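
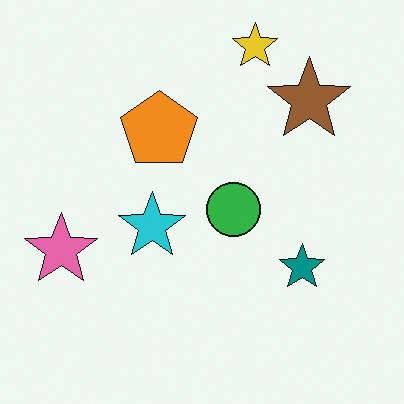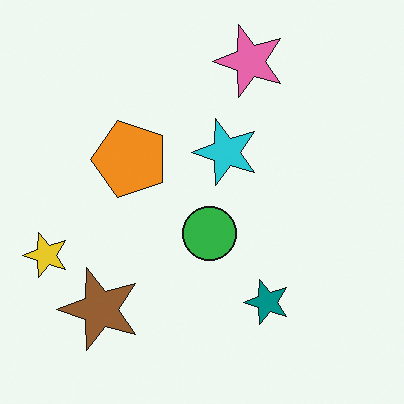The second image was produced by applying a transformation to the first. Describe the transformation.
This is the original image transposed (reflected across the top-left ↔ bottom-right diagonal).

Shapes have swapped their row and column positions — what was in the top-right is now in the bottom-left — a diagonal reflection.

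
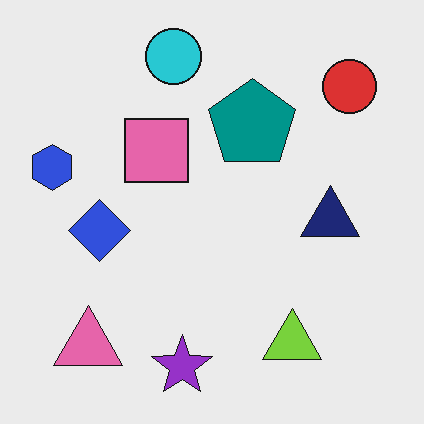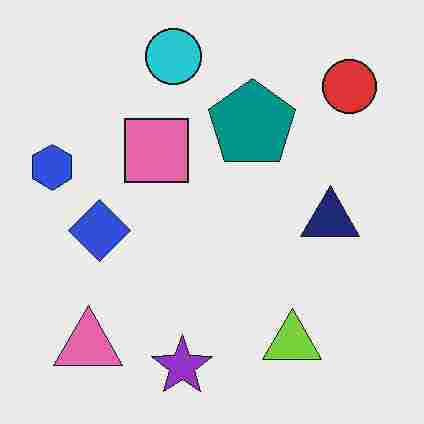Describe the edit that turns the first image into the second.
The second image is the first heavily JPEG-compressed with obvious blocking artifacts.

Blocky 8×8 compression artifacts appear around shape edges and the flat background shows ringing — characteristic JPEG degradation.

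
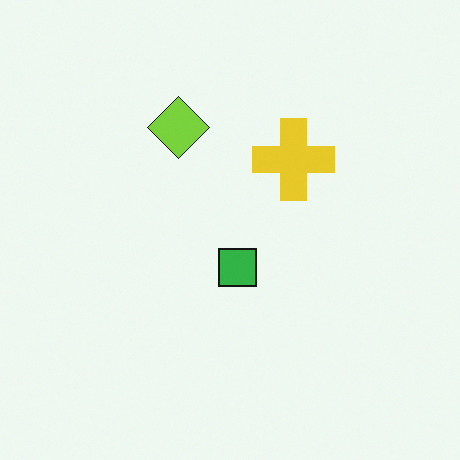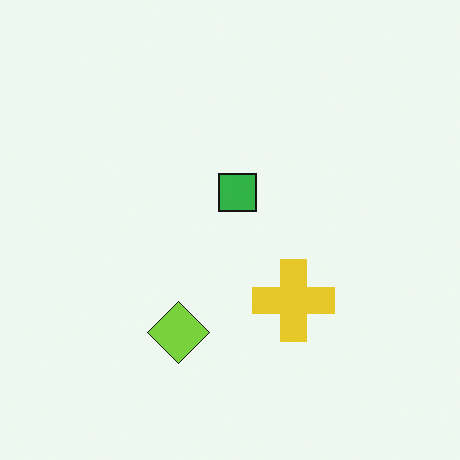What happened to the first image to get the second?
The image was flipped vertically (top ↔ bottom).

The lime diamond is in the top of the first image and the bottom of the second — shapes on opposite sides of the horizontal midline have swapped in a mirror flip.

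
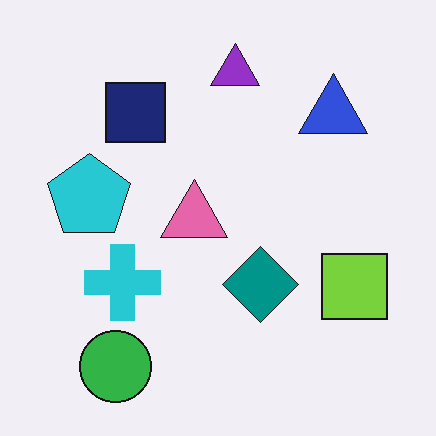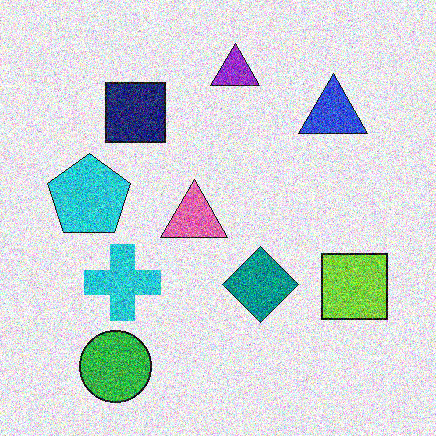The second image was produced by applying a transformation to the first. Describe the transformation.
It was degraded with heavy additive noise.

Random speckle covers the whole image, including the flat background.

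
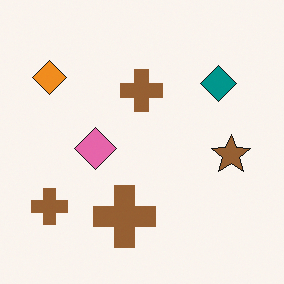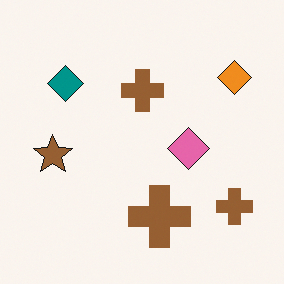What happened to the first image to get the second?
The second image is the first flipped horizontally (left ↔ right).

The orange diamond is in the top-left of the first image and the top-right of the second — shapes on opposite sides of the vertical midline have swapped in a mirror flip.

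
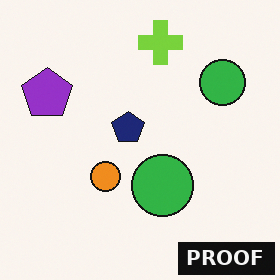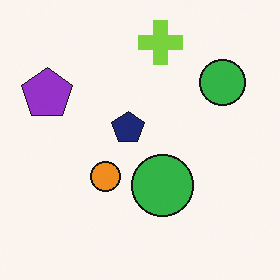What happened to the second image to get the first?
The first image is the second watermarked with the text "PROOF" in the lower-right corner.

A dark label reading "PROOF" appears in the lower-right corner.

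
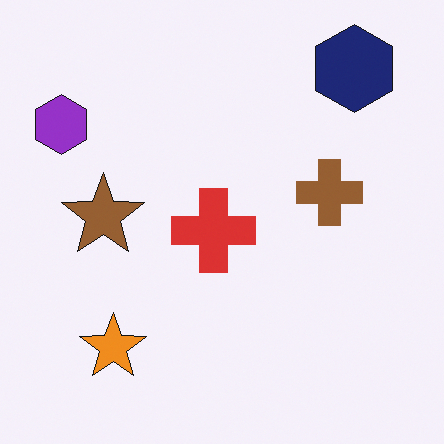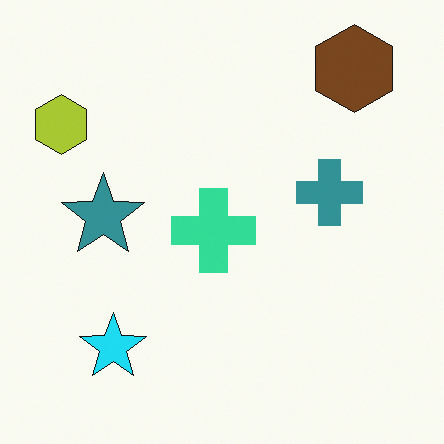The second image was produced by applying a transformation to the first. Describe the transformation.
This is the original image hue-shifted through roughly a third of the color wheel.

Every shape's color has rotated by the same amount around the hue wheel — a uniform hue shift.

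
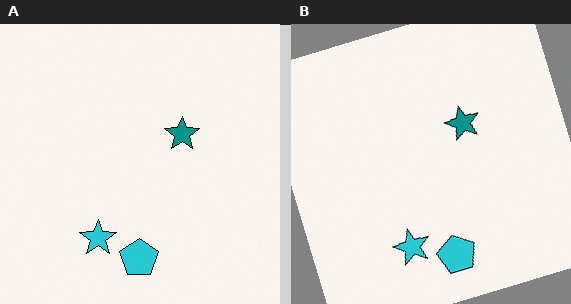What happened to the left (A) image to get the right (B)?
Rotated counter-clockwise by a moderate amount.

Every shape is tilted by the same angle and the image corners show triangular fill wedges — a whole-image rotation by a non-right angle.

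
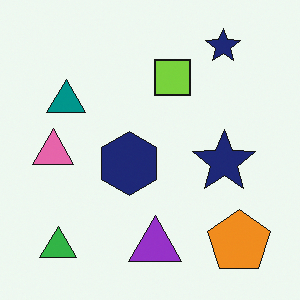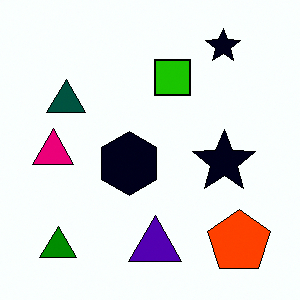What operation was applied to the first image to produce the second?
Given much higher contrast.

Tones are pushed away from mid-grey across the whole image — a global contrast change.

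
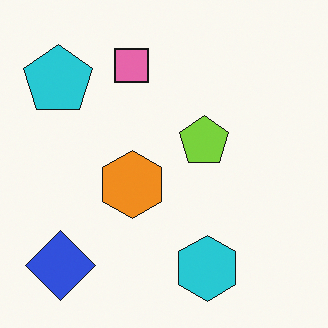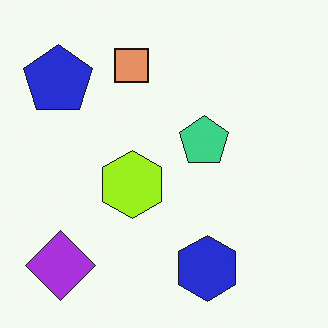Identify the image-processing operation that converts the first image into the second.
This is the original image hue-shifted by a small amount.

Every shape's color has rotated by the same amount around the hue wheel — a uniform hue shift.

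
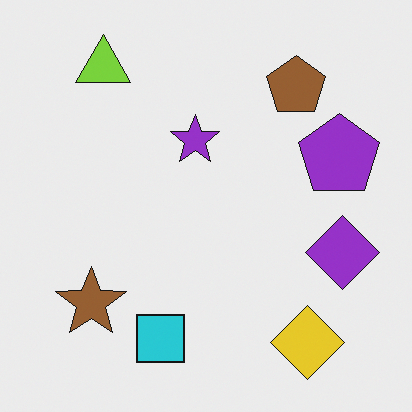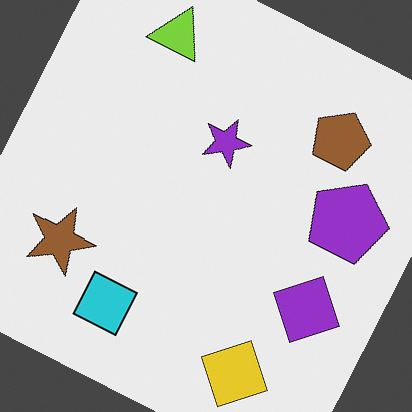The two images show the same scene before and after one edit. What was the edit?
The transformation is: rotated clockwise by a moderate amount.

Every shape is tilted by the same angle and the image corners show triangular fill wedges — a whole-image rotation by a non-right angle.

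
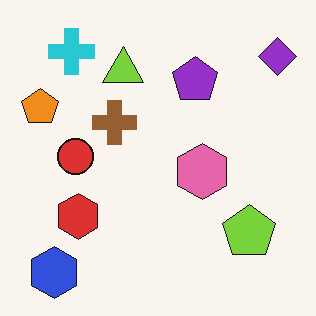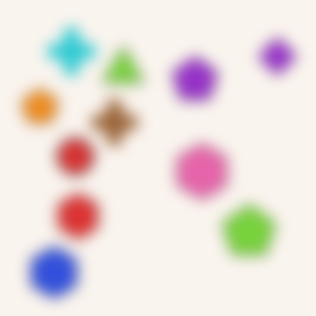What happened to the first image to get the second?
The image was heavily blurred.

Shape edges and outlines are uniformly softened across the whole image.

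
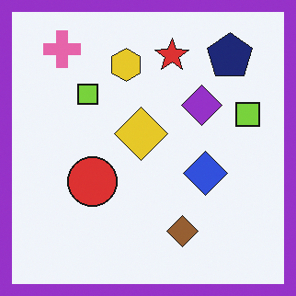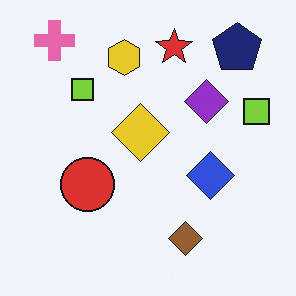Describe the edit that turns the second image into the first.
The transformation is: framed with a purple border.

A solid purple frame runs around the edge of the first image, with the content slightly shrunk inside it.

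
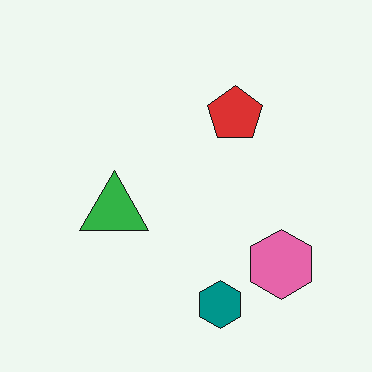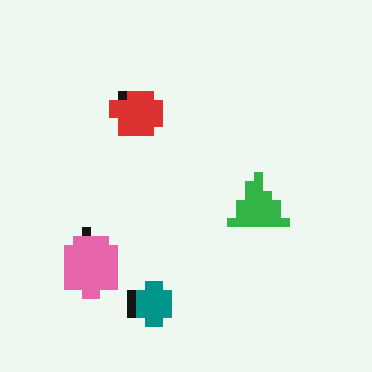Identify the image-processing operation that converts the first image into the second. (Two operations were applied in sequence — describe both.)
The second image is the first coarsely pixelated, then flipped horizontally (left ↔ right).

Shapes are reduced to large square blocks; fine edges and outlines are lost — a downscale-then-upscale (mosaic) effect. The pink hexagon is in the bottom-right of the first image and the bottom-left of the second — shapes on opposite sides of the vertical midline have swapped in a mirror flip.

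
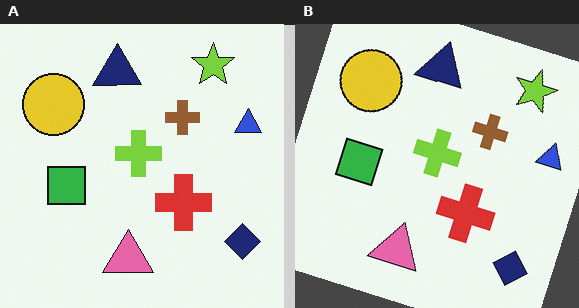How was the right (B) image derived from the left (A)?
The transformation is: rotated clockwise by a clearly visible amount.

Every shape is tilted by the same angle and the image corners show triangular fill wedges — a whole-image rotation by a non-right angle.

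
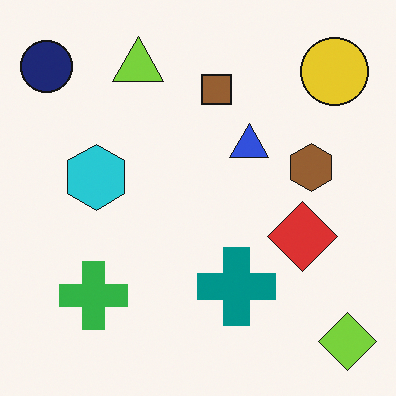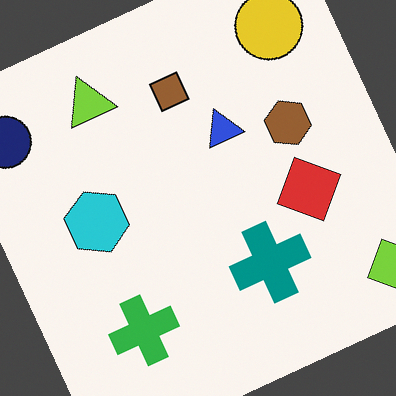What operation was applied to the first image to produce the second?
The second image is the first rotated counter-clockwise by a clearly visible amount.

Every shape is tilted by the same angle and the image corners show triangular fill wedges — a whole-image rotation by a non-right angle.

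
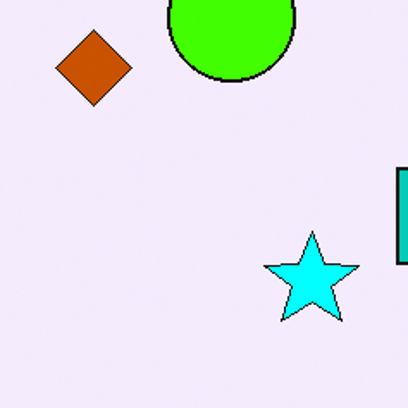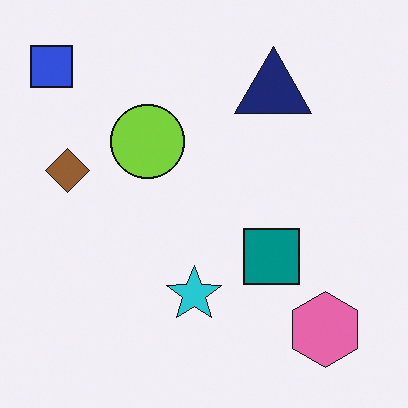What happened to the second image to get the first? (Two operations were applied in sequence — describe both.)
The image was made much more vivid (saturation change), then cropped tightly and scaled back up.

All colors are more vivid — a global saturation change. The visible shapes are larger and the field of view is narrower; shapes near the original edges may be partly or wholly outside the frame — a crop-and-rescale.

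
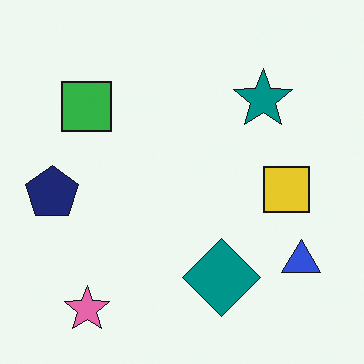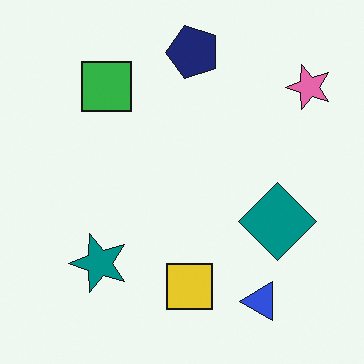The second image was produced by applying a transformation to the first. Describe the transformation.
The transformation is: transposed (reflected across the top-left ↔ bottom-right diagonal).

Shapes have swapped their row and column positions — what was in the top-right is now in the bottom-left — a diagonal reflection.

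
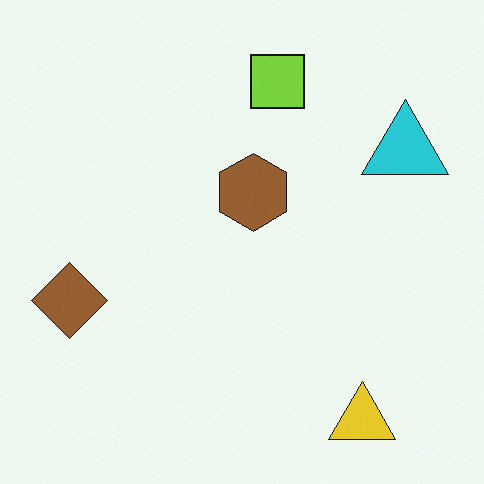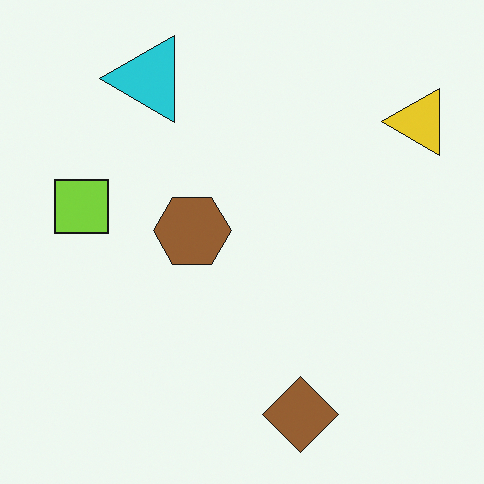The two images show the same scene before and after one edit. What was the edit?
This is the original image rotated 90° counter-clockwise.

The yellow triangle sits in the bottom-right of the first image and the top-right of the second — consistent with a whole-image 90° counter-clockwise rotation.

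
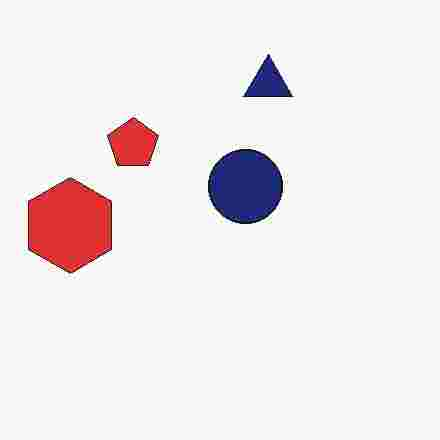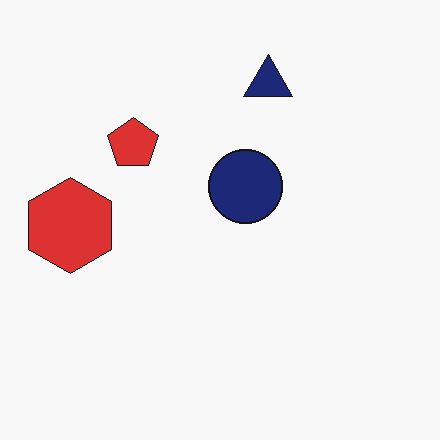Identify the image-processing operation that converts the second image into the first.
This is the original image degraded with heavy JPEG compression.

Blocky 8×8 compression artifacts appear around shape edges and the flat background shows ringing — characteristic JPEG degradation.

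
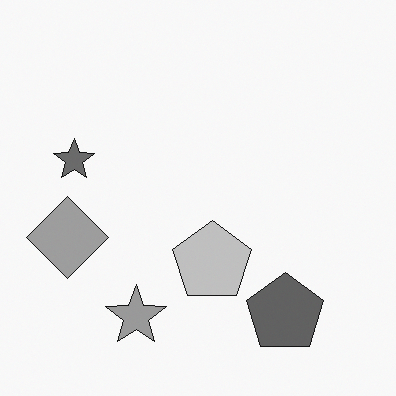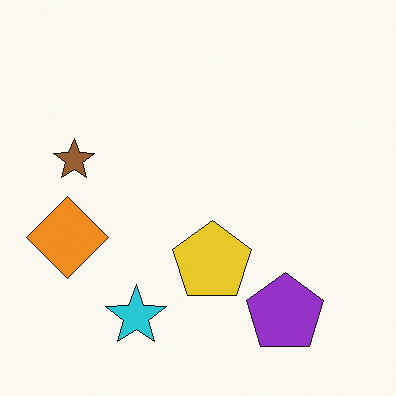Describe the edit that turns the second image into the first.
The first image is the second converted to grayscale.

All color is removed — every shape is now a shade of grey.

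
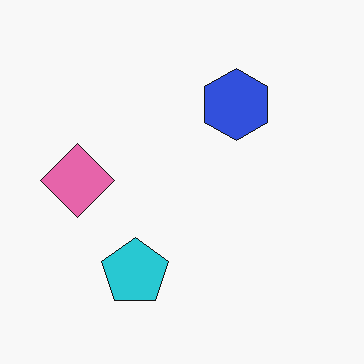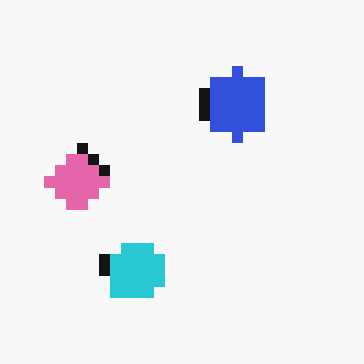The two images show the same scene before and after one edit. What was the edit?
The transformation is: heavily pixelated into large blocks.

Shapes are reduced to large square blocks; fine edges and outlines are lost — a downscale-then-upscale (mosaic) effect.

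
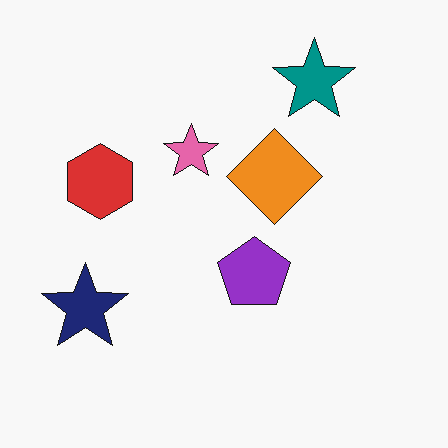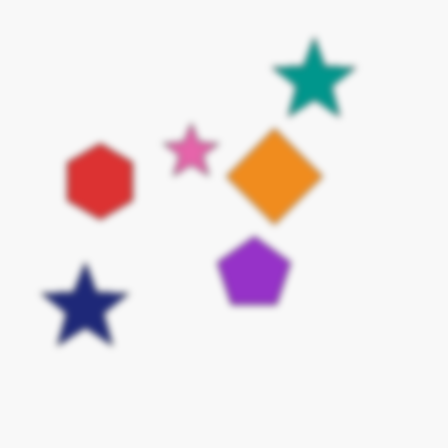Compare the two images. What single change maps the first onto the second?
The transformation is: noticeably gaussian-blurred.

Shape edges and outlines are uniformly softened across the whole image.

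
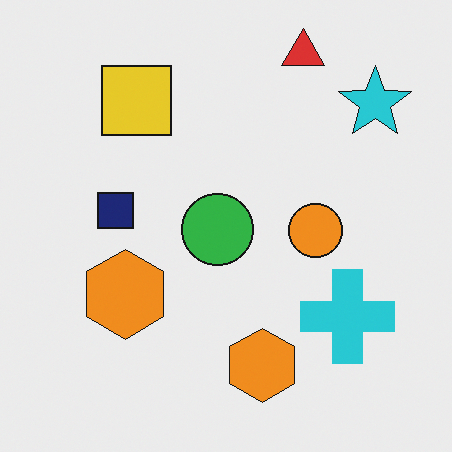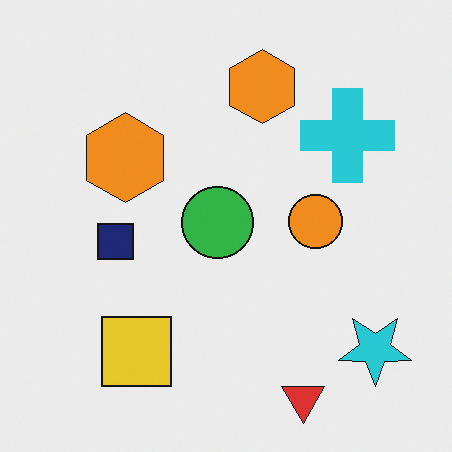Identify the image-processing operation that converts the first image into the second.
It was flipped vertically (top ↔ bottom).

The red triangle is in the top-right of the first image and the bottom-right of the second — shapes on opposite sides of the horizontal midline have swapped in a mirror flip.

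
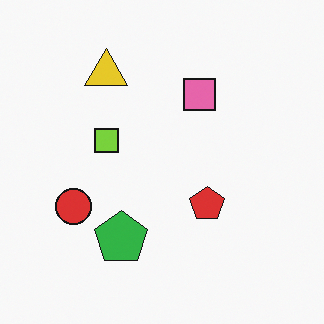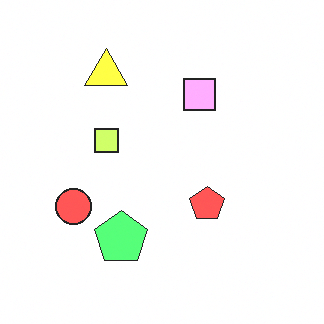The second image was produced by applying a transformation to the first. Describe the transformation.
The second image is the first noticeably brightened.

Every pixel — background and shapes alike — is uniformly brightened.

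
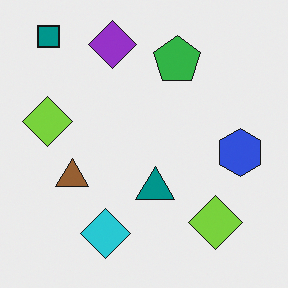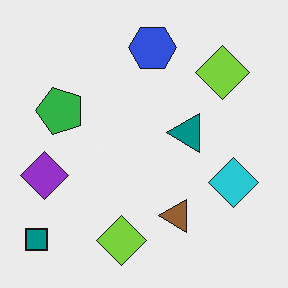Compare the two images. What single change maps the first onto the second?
The second image is the first rotated 90° counter-clockwise.

The teal square sits in the top-left of the first image and the bottom-left of the second — consistent with a whole-image 90° counter-clockwise rotation.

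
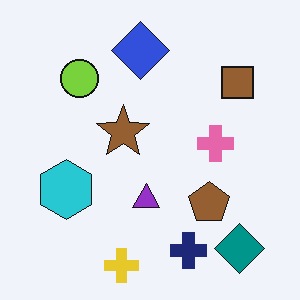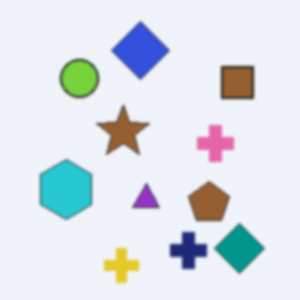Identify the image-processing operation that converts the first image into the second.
This is the original image given a subtle gaussian blur.

Shape edges and outlines are uniformly softened across the whole image.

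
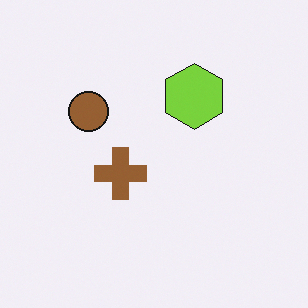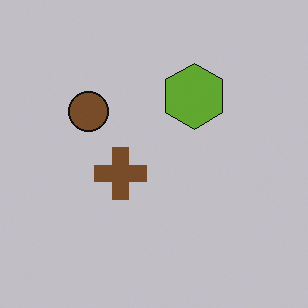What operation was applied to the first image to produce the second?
The second image is the first slightly darkened.

Every pixel — background and shapes alike — is uniformly darkened.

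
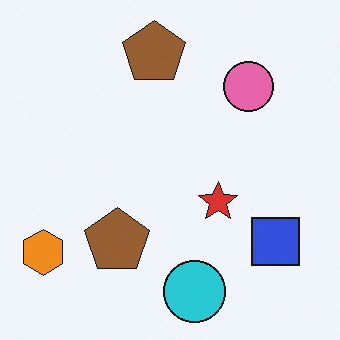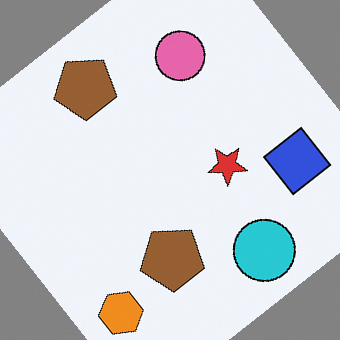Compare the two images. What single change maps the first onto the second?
The second image is the first rotated counter-clockwise by a large amount — several tens of degrees.

Every shape is tilted by the same angle and the image corners show triangular fill wedges — a whole-image rotation by a non-right angle.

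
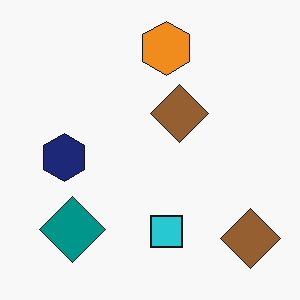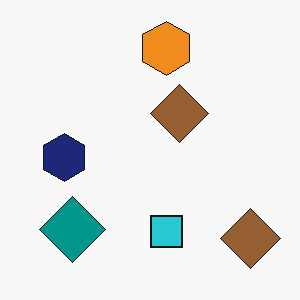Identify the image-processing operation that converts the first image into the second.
The second image is the first JPEG-compressed with visible artifacts.

Blocky 8×8 compression artifacts appear around shape edges and the flat background shows ringing — characteristic JPEG degradation.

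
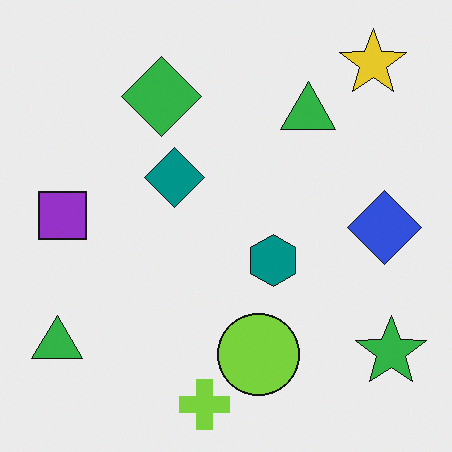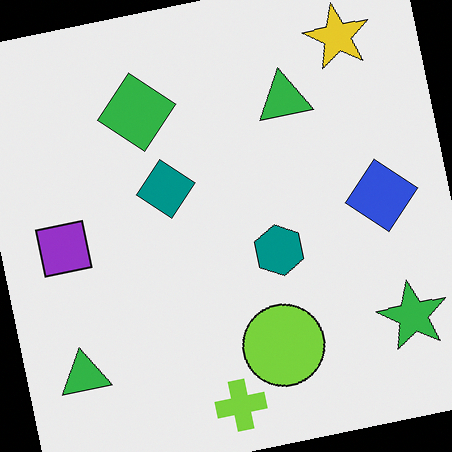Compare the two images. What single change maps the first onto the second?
The second image is the first rotated counter-clockwise by a few degrees.

Every shape is tilted by the same angle and the image corners show triangular fill wedges — a whole-image rotation by a non-right angle.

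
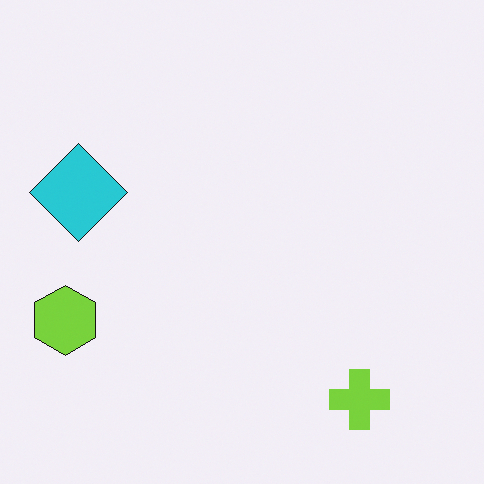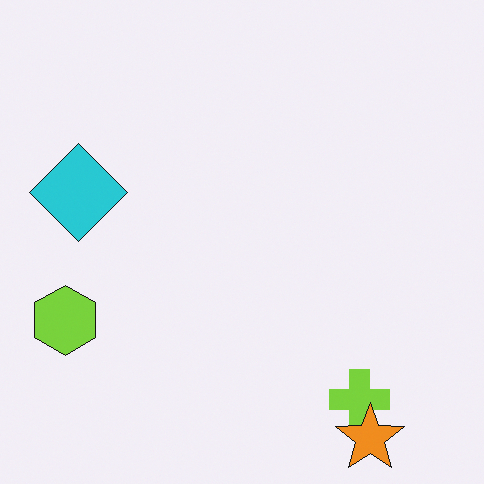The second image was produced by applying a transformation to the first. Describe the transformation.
The image was overlaid with an additional orange star.

An orange star appears in the second image that is absent from the first.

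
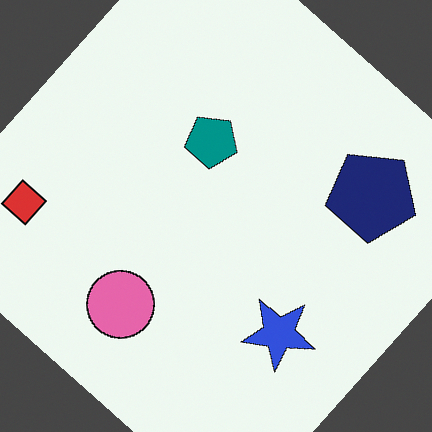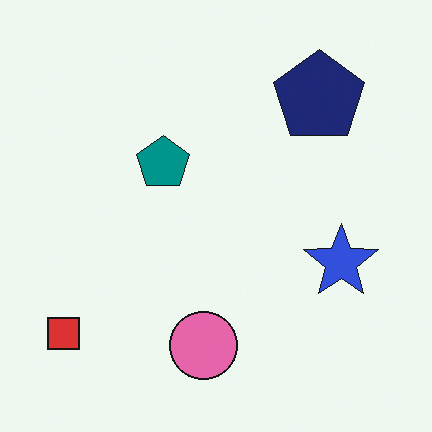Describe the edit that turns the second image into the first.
The first image is the second rotated clockwise by a large amount — several tens of degrees.

Every shape is tilted by the same angle and the image corners show triangular fill wedges — a whole-image rotation by a non-right angle.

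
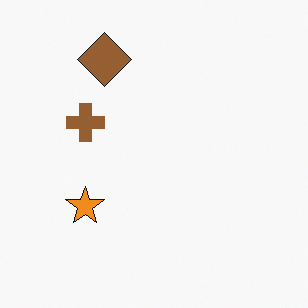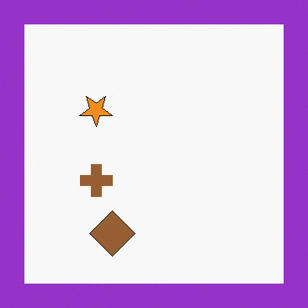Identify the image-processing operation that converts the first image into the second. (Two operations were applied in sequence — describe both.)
This is the original image flipped vertically (top ↔ bottom), then framed with a purple border.

The brown diamond is in the top of the first image and the bottom of the second — shapes on opposite sides of the horizontal midline have swapped in a mirror flip. A solid purple frame runs around the edge of the second image, with the content slightly shrunk inside it.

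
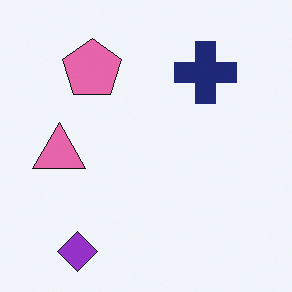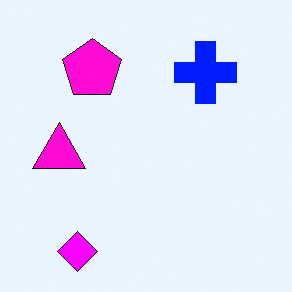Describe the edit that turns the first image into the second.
This is the original image made much more vivid (saturation change).

All colors are more vivid — a global saturation change.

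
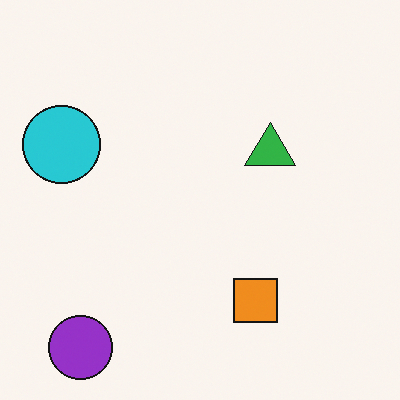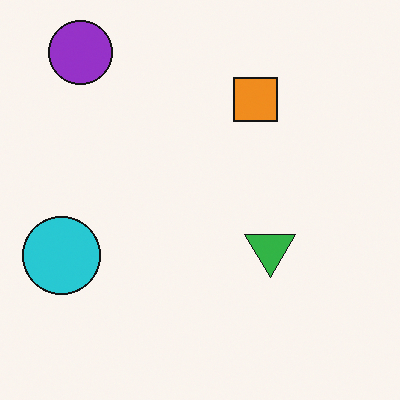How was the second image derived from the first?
It was flipped vertically (top ↔ bottom).

The purple circle is in the bottom-left of the first image and the top-left of the second — shapes on opposite sides of the horizontal midline have swapped in a mirror flip.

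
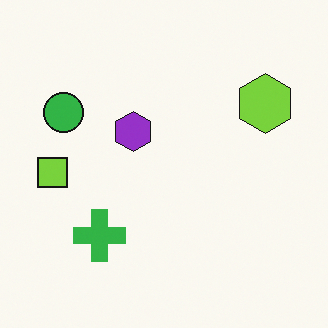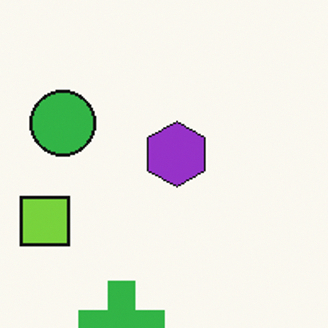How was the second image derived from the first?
This is the original image cropped tightly and scaled back up.

The visible shapes are larger and the field of view is narrower; shapes near the original edges may be partly or wholly outside the frame — a crop-and-rescale.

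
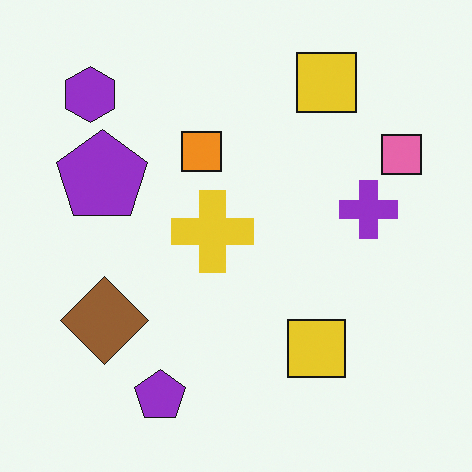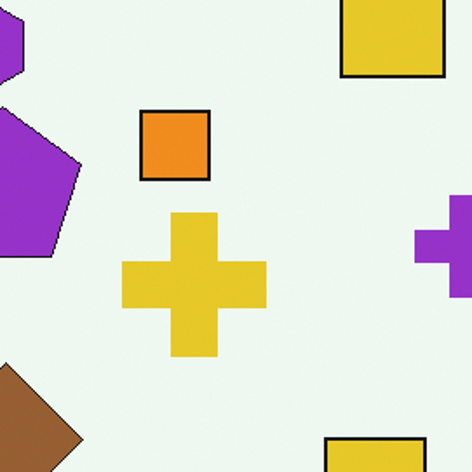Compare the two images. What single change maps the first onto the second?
Cropped tightly and scaled back up.

The visible shapes are larger and the field of view is narrower; shapes near the original edges may be partly or wholly outside the frame — a crop-and-rescale.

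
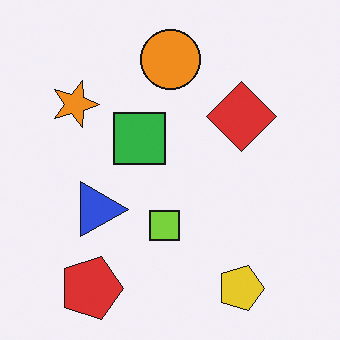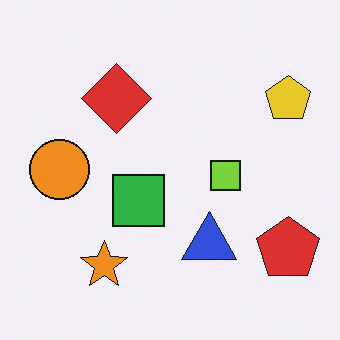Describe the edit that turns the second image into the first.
The transformation is: rotated 90° clockwise.

The red pentagon sits in the bottom-right of the second image and the bottom-left of the first — consistent with a whole-image 90° clockwise rotation.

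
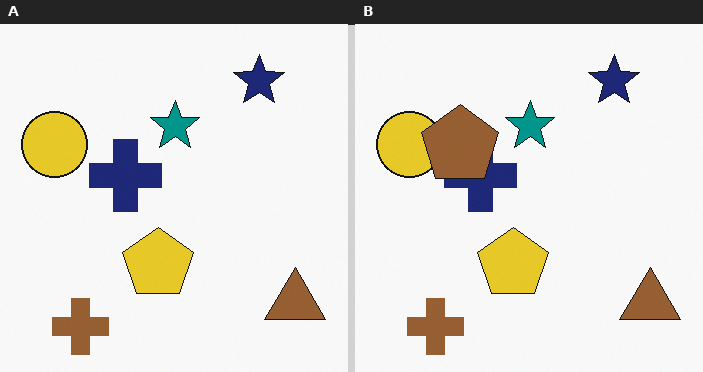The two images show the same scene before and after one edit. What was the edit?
The transformation is: overlaid with an additional brown pentagon.

A brown pentagon appears in the right (B) image that is absent from the left (A).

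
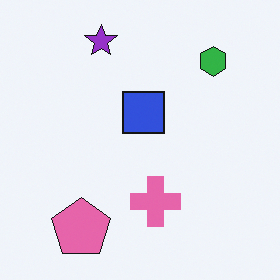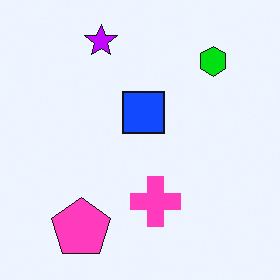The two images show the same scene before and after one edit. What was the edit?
The second image is the first heavily oversaturated.

All colors are more vivid — a global saturation change.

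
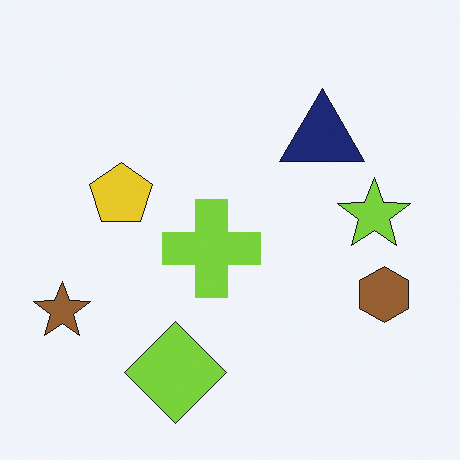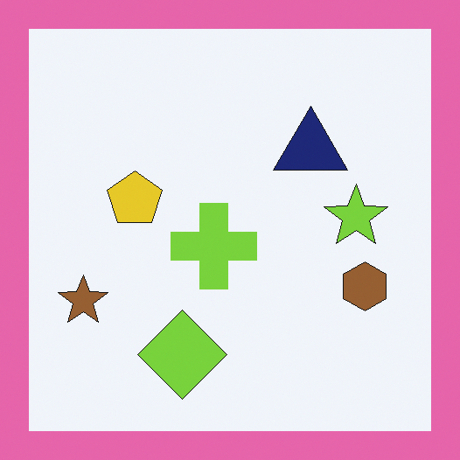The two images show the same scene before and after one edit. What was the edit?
The second image is the first framed with a pink border.

A solid pink frame runs around the edge of the second image, with the content slightly shrunk inside it.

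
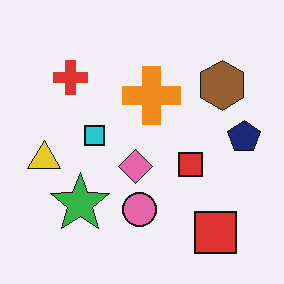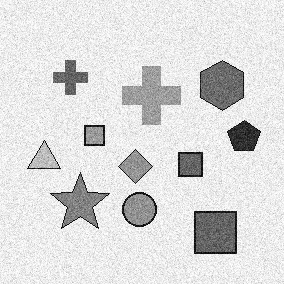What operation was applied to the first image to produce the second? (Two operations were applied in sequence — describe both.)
The transformation is: degraded with moderate additive noise, then converted to grayscale.

Random speckle covers the whole image, including the flat background. All color is removed — every shape is now a shade of grey.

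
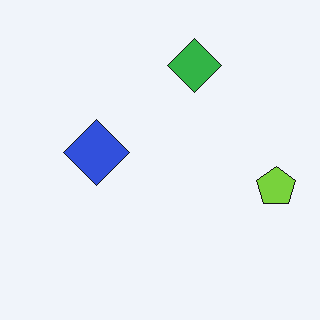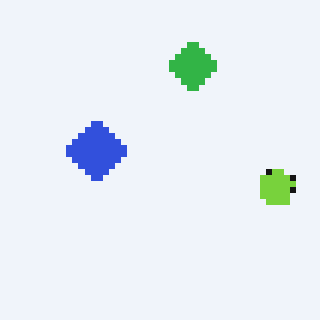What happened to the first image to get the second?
It was moderately pixelated.

Shapes are reduced to large square blocks; fine edges and outlines are lost — a downscale-then-upscale (mosaic) effect.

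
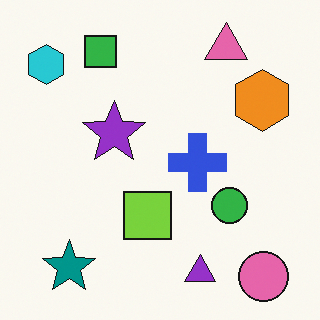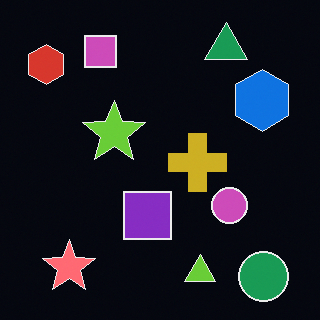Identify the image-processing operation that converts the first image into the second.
This is the original image color-inverted (negative).

The light background has become dark and every shape's color is its complement — a photographic negative.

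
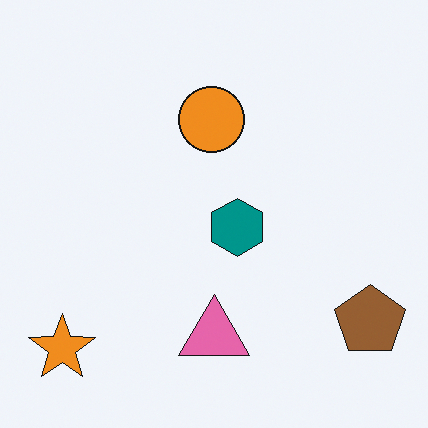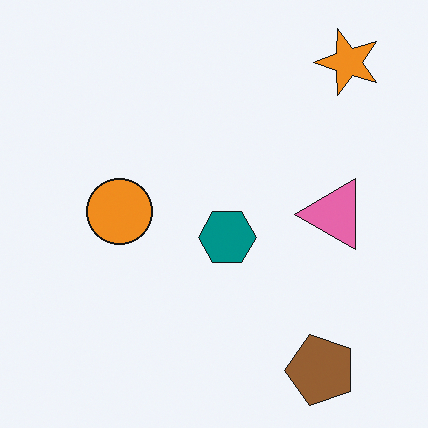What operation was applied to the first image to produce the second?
The transformation is: transposed (reflected across the top-left ↔ bottom-right diagonal).

Shapes have swapped their row and column positions — what was in the top-right is now in the bottom-left — a diagonal reflection.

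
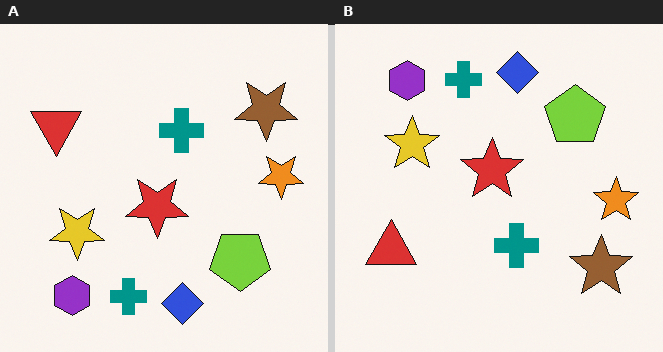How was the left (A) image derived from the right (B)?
The transformation is: flipped vertically (top ↔ bottom).

The blue diamond is in the top of the right (B) image and the bottom of the left (A) — shapes on opposite sides of the horizontal midline have swapped in a mirror flip.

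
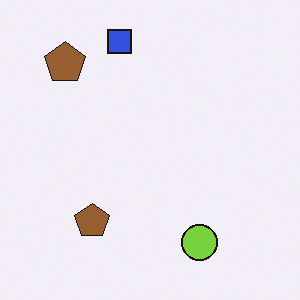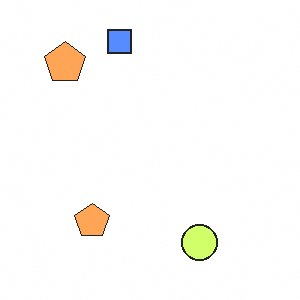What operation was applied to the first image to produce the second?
Substantially brightened.

Every pixel — background and shapes alike — is uniformly brightened.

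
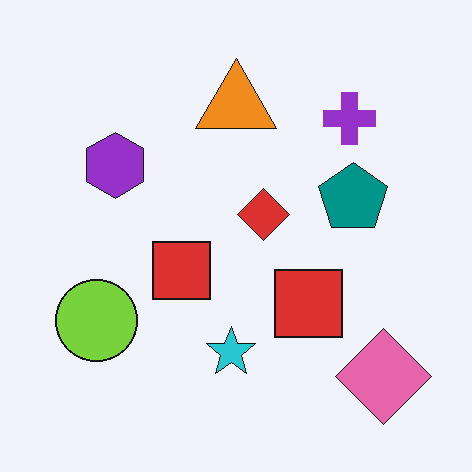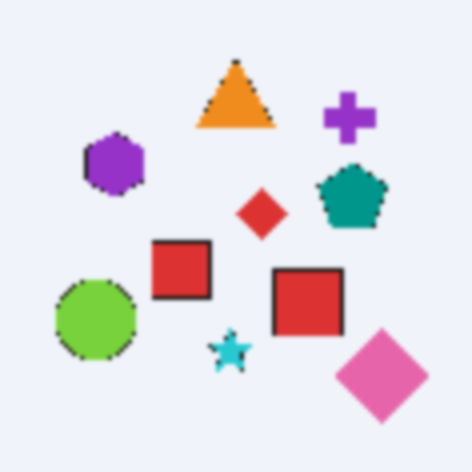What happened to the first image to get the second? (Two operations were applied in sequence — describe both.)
The transformation is: mildly pixelated, then slightly softened.

Shapes are reduced to large square blocks; fine edges and outlines are lost — a downscale-then-upscale (mosaic) effect. Shape edges and outlines are uniformly softened across the whole image.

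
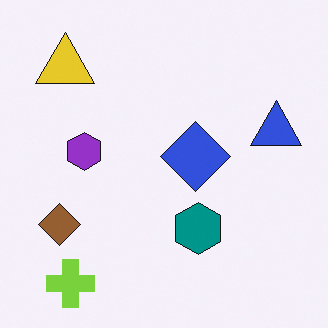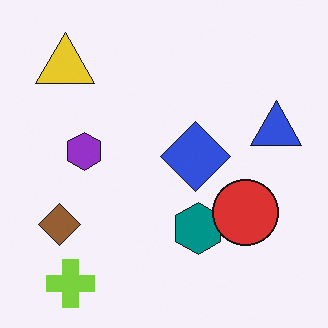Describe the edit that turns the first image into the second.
The transformation is: overlaid with an additional red circle.

A red circle appears in the second image that is absent from the first.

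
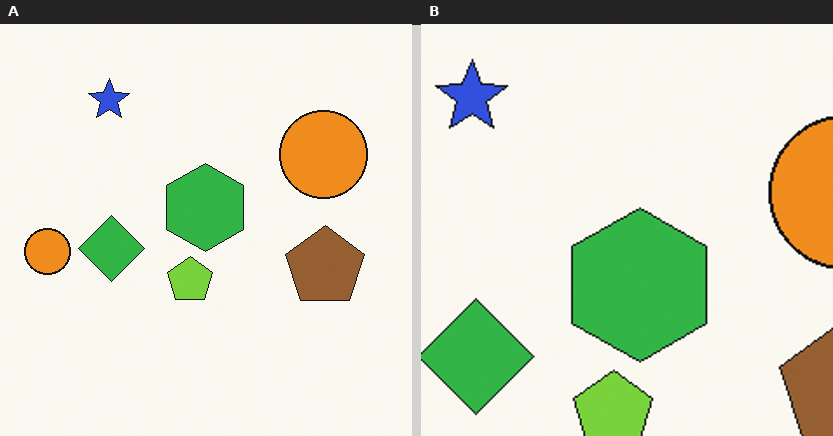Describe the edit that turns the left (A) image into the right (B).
Cropped to a noticeably smaller region and rescaled.

The visible shapes are larger and the field of view is narrower; shapes near the original edges may be partly or wholly outside the frame — a crop-and-rescale.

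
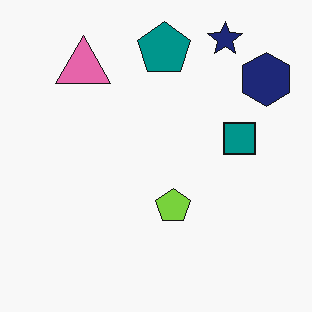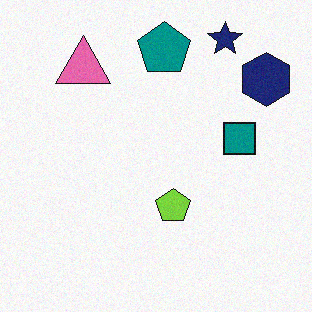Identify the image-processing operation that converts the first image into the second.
This is the original image degraded with subtle gaussian noise.

Random speckle covers the whole image, including the flat background.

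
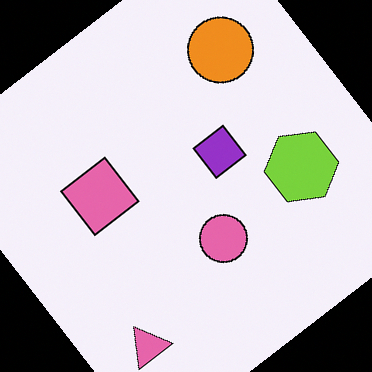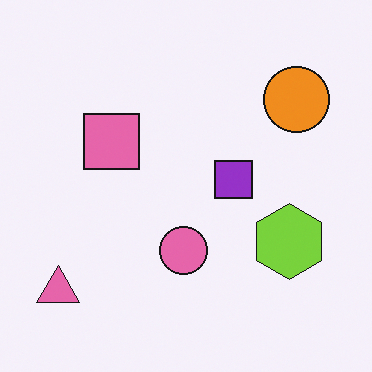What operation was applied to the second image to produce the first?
This is the original image rotated counter-clockwise by a large amount — several tens of degrees.

Every shape is tilted by the same angle and the image corners show triangular fill wedges — a whole-image rotation by a non-right angle.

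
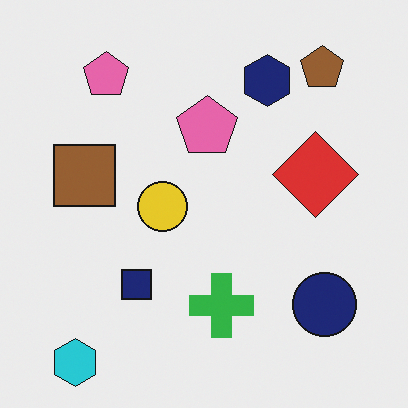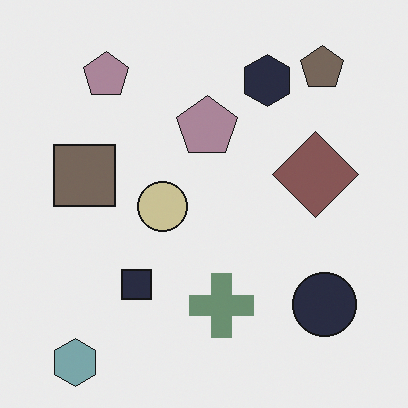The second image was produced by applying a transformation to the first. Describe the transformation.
It was heavily desaturated.

All colors are more muted and greyish — a global saturation change.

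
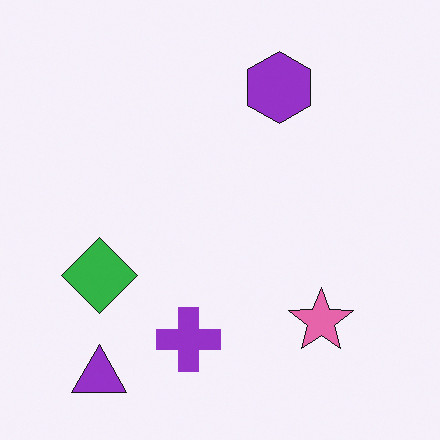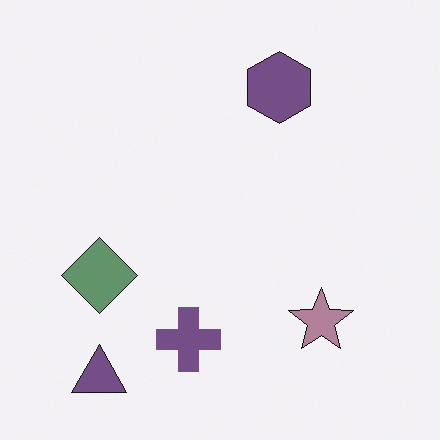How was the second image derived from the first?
The second image is the first made much more muted (saturation change).

All colors are more muted and greyish — a global saturation change.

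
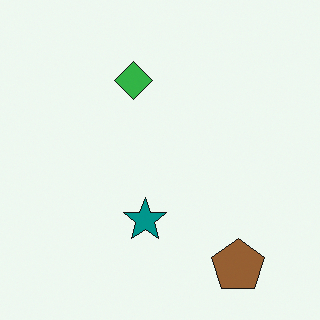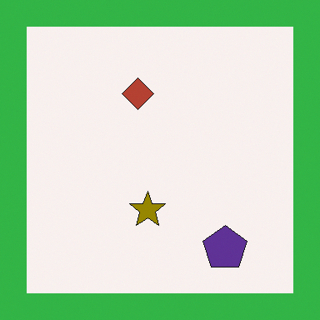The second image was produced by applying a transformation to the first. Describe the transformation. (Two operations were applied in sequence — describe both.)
This is the original image hue-shifted by a large amount, then framed with a green border.

Every shape's color has rotated by the same amount around the hue wheel — a uniform hue shift. A solid green frame runs around the edge of the second image, with the content slightly shrunk inside it.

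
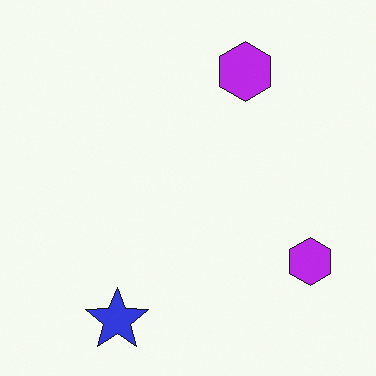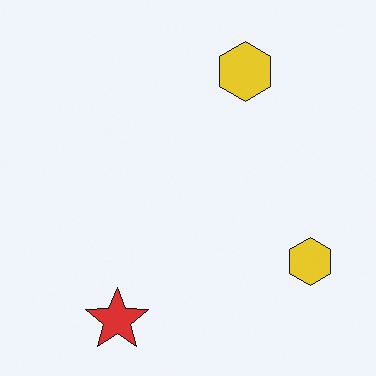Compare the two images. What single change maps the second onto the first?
The transformation is: hue-shifted by a large amount.

Every shape's color has rotated by the same amount around the hue wheel — a uniform hue shift.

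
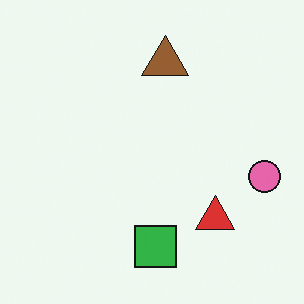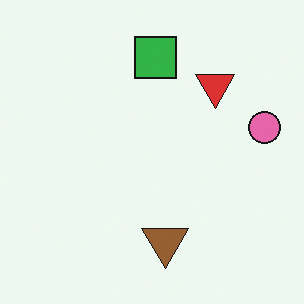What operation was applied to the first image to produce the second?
The transformation is: flipped vertically (top ↔ bottom).

The green square is in the bottom of the first image and the top of the second — shapes on opposite sides of the horizontal midline have swapped in a mirror flip.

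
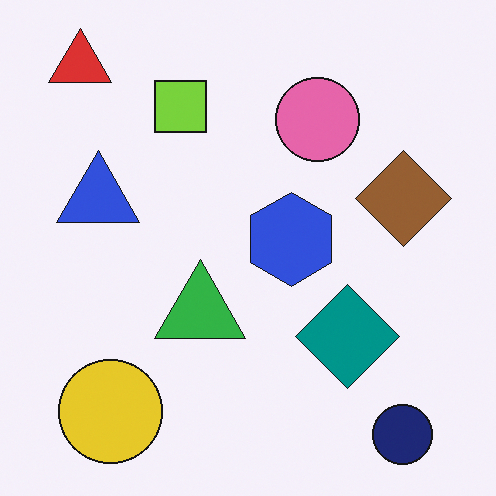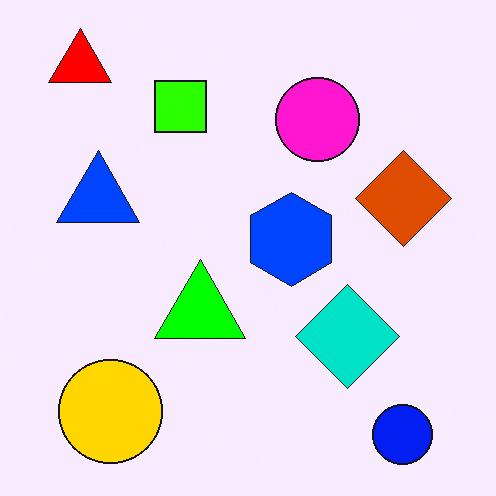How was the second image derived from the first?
This is the original image heavily oversaturated.

All colors are more vivid — a global saturation change.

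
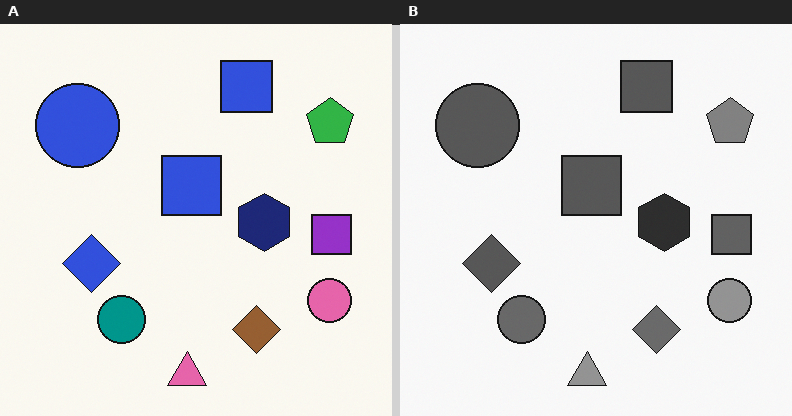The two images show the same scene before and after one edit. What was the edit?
Converted to grayscale.

All color is removed — every shape is now a shade of grey.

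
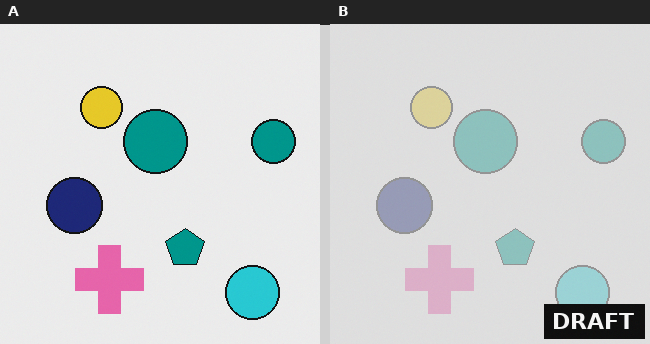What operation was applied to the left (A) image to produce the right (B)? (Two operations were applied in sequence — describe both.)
It was given much lower contrast, then watermarked with the text "DRAFT" in the lower-right corner.

Tones are pushed toward mid-grey across the whole image — a global contrast change. A dark label reading "DRAFT" appears in the lower-right corner.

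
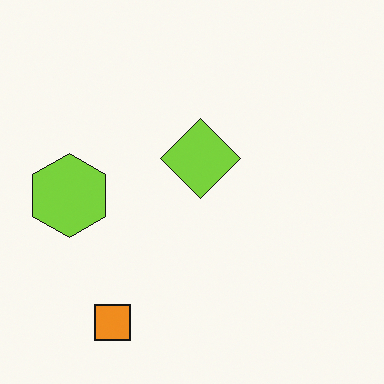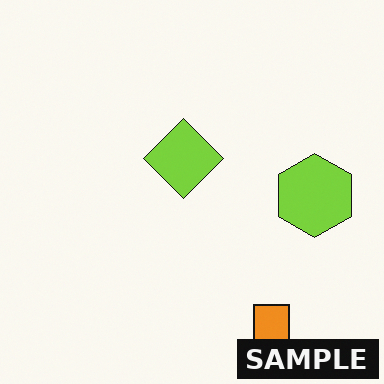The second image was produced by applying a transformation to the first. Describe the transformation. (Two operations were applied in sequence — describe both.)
The second image is the first flipped horizontally (left ↔ right), then watermarked with the text "SAMPLE" in the lower-right corner.

The lime hexagon is in the left of the first image and the right of the second — shapes on opposite sides of the vertical midline have swapped in a mirror flip. A dark label reading "SAMPLE" appears in the lower-right corner.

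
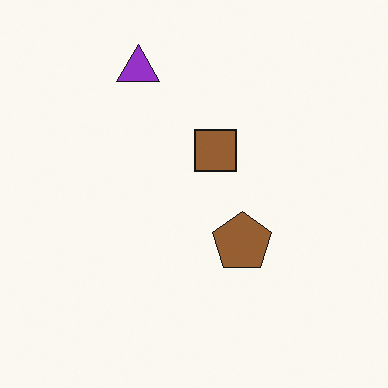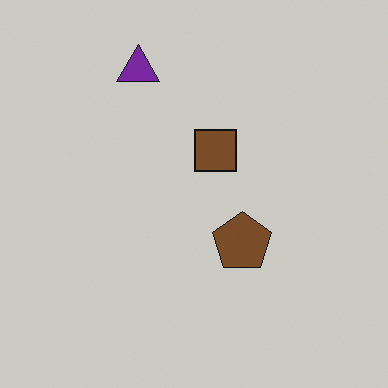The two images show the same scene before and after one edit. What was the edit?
The second image is the first darkened a little.

Every pixel — background and shapes alike — is uniformly darkened.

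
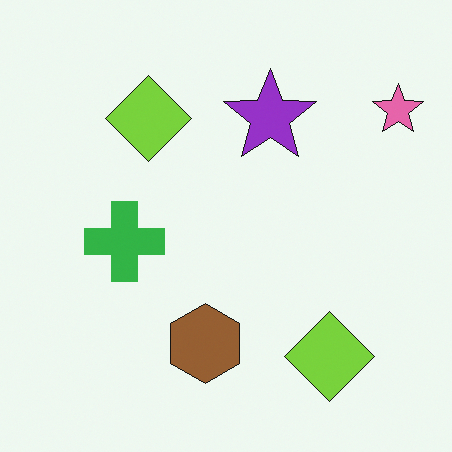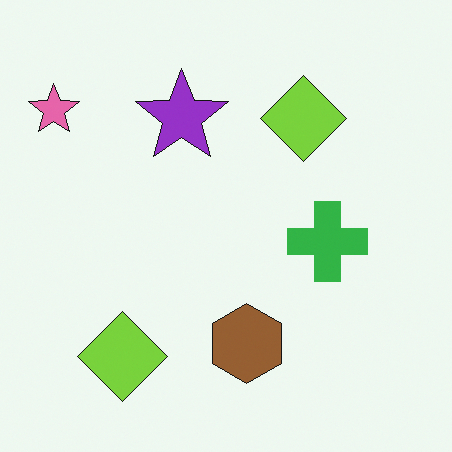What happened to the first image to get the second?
This is the original image flipped horizontally (left ↔ right).

The pink star is in the top-right of the first image and the top-left of the second — shapes on opposite sides of the vertical midline have swapped in a mirror flip.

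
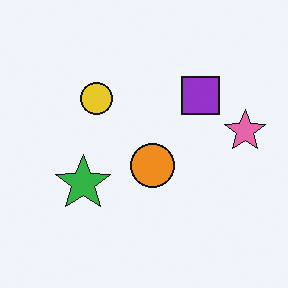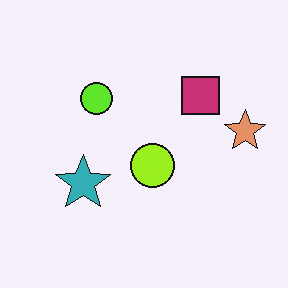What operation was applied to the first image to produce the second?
The transformation is: hue-shifted slightly.

Every shape's color has rotated by the same amount around the hue wheel — a uniform hue shift.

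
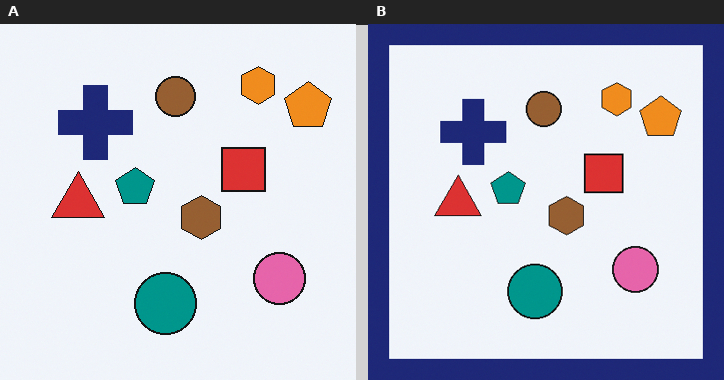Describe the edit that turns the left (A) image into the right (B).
It was framed with a navy border.

A solid navy frame runs around the edge of the right (B) image, with the content slightly shrunk inside it.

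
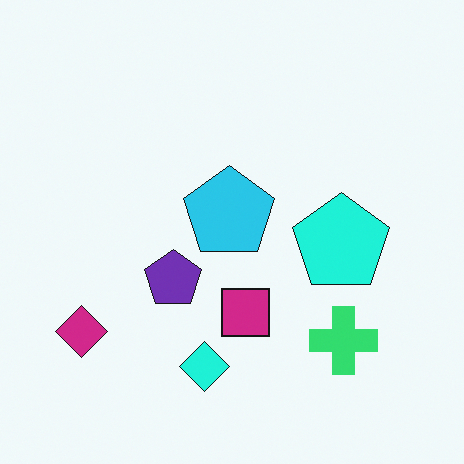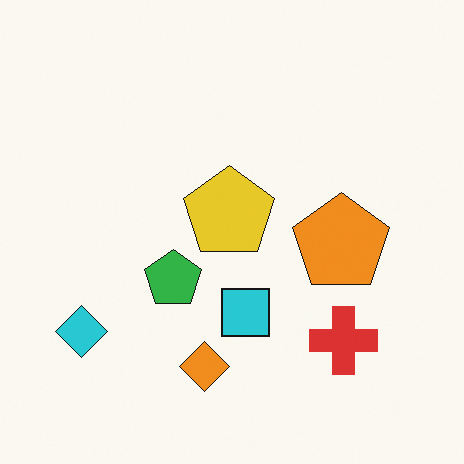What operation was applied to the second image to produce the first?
This is the original image hue-shifted through roughly a third of the color wheel.

Every shape's color has rotated by the same amount around the hue wheel — a uniform hue shift.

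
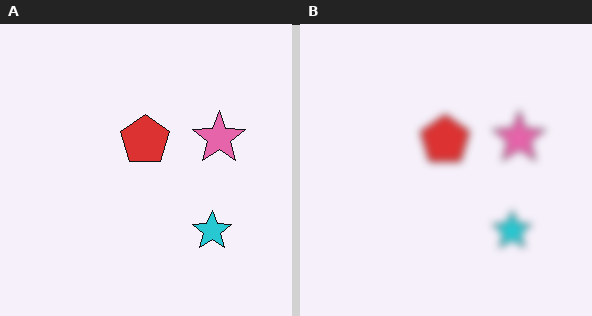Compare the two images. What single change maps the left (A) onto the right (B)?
Moderately blurred.

Shape edges and outlines are uniformly softened across the whole image.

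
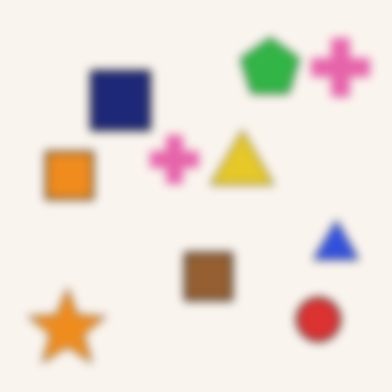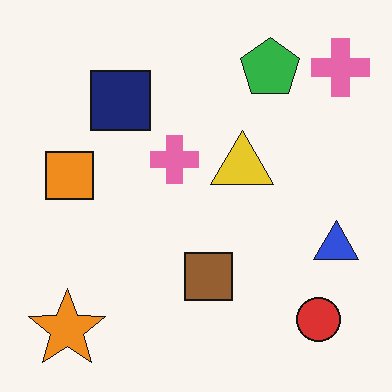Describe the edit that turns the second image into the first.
The image was noticeably gaussian-blurred.

Shape edges and outlines are uniformly softened across the whole image.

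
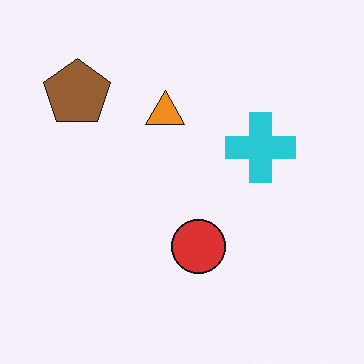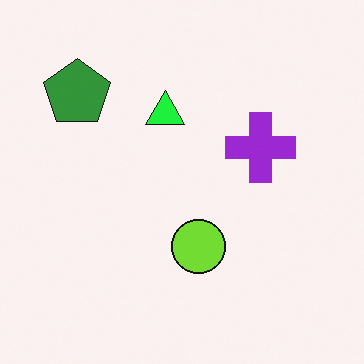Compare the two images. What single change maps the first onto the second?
The transformation is: hue-shifted by a moderate amount.

Every shape's color has rotated by the same amount around the hue wheel — a uniform hue shift.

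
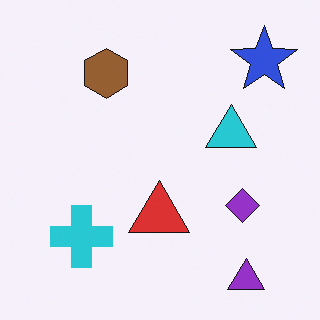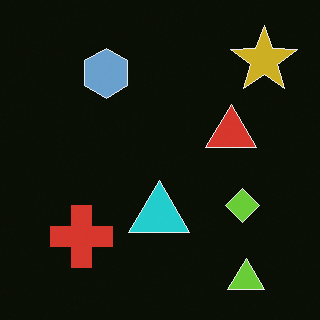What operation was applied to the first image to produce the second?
This is the original image color-inverted (negative).

The light background has become dark and every shape's color is its complement — a photographic negative.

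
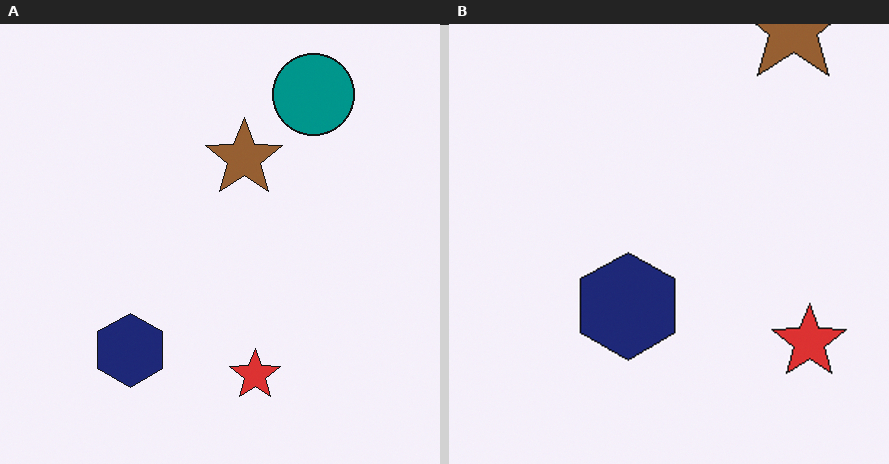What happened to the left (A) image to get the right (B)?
It was cropped to a modestly smaller region and rescaled.

The visible shapes are larger and the field of view is narrower; shapes near the original edges may be partly or wholly outside the frame — a crop-and-rescale.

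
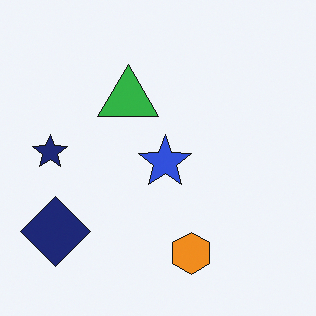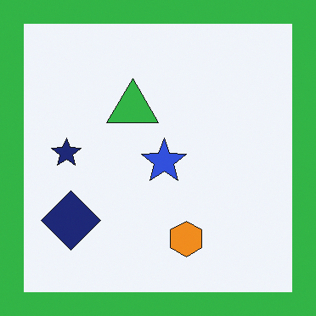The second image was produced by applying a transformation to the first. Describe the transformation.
The image was framed with a green border.

A solid green frame runs around the edge of the second image, with the content slightly shrunk inside it.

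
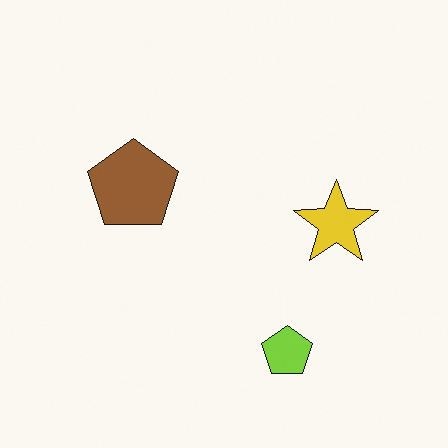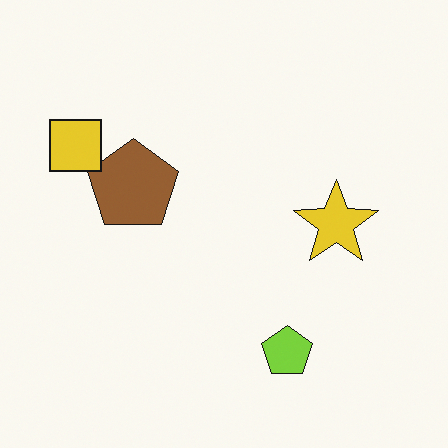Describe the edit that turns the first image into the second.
The second image is the first overlaid with an additional yellow square.

A yellow square appears in the second image that is absent from the first.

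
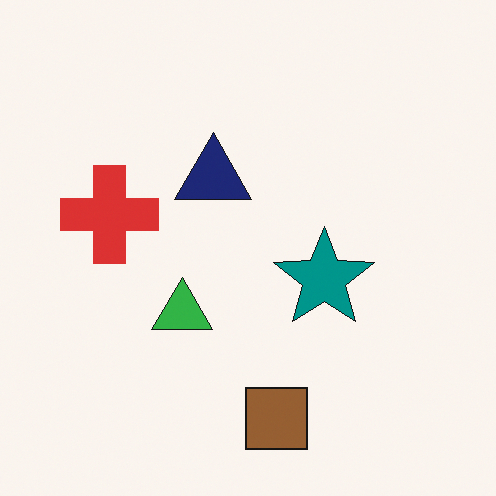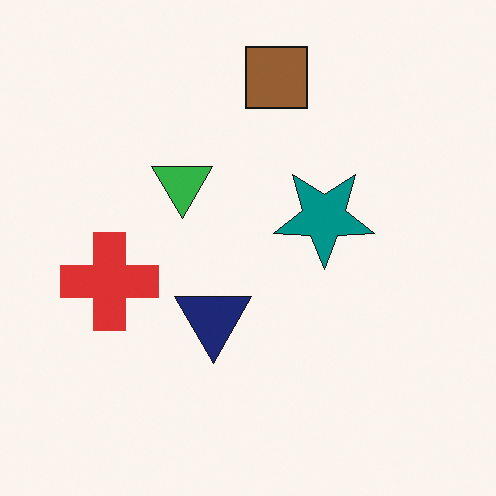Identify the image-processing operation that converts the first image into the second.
The transformation is: flipped vertically (top ↔ bottom).

The brown square is in the bottom of the first image and the top of the second — shapes on opposite sides of the horizontal midline have swapped in a mirror flip.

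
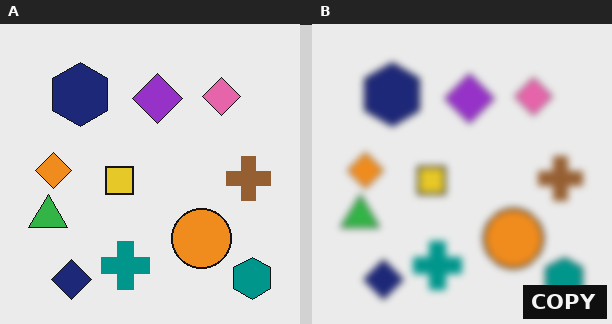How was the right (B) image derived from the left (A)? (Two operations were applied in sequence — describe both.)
It was noticeably gaussian-blurred, then watermarked with the text "COPY" in the lower-right corner.

Shape edges and outlines are uniformly softened across the whole image. A dark label reading "COPY" appears in the lower-right corner.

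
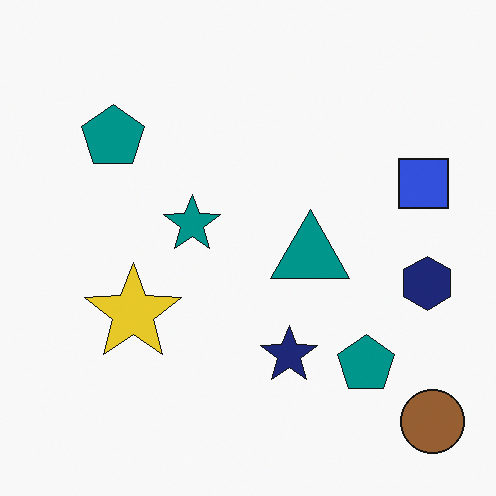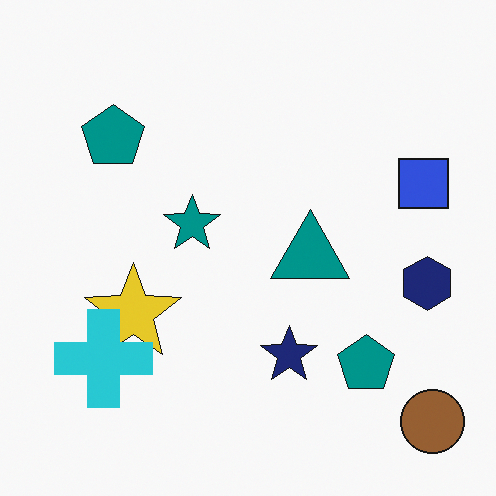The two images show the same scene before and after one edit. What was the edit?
This is the original image overlaid with an additional cyan cross.

A cyan cross appears in the second image that is absent from the first.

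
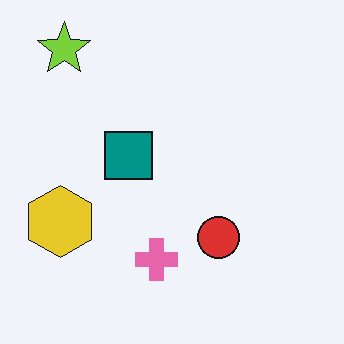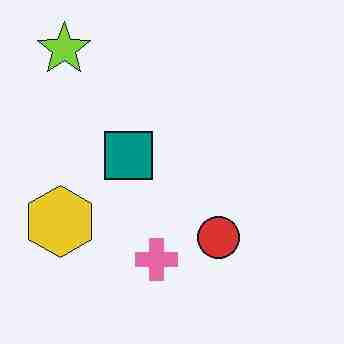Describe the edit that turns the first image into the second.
The second image is the first degraded with heavy JPEG compression.

Blocky 8×8 compression artifacts appear around shape edges and the flat background shows ringing — characteristic JPEG degradation.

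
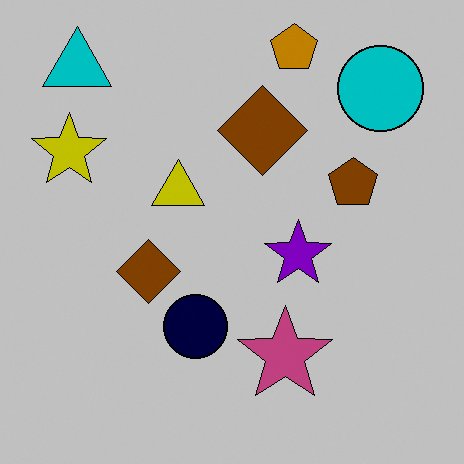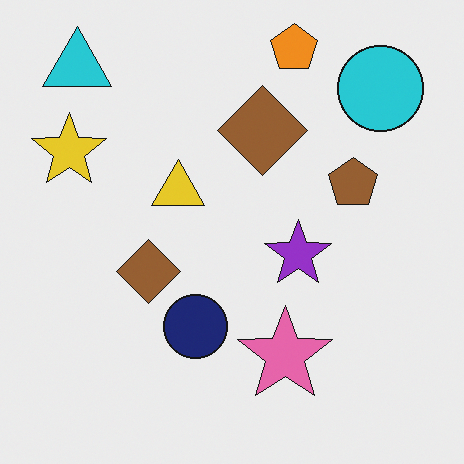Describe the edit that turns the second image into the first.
The first image is the second heavily posterized to just a handful of flat colors.

Each flat color has snapped to a coarser quantized level — most visibly, the near-white background has dropped to a flat grey.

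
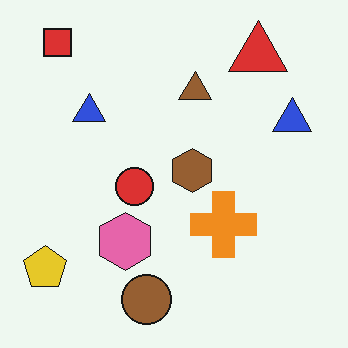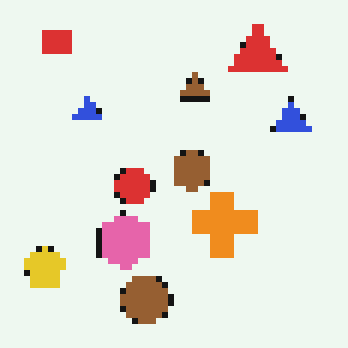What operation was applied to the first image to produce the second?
This is the original image pixelated into visible square blocks.

Shapes are reduced to large square blocks; fine edges and outlines are lost — a downscale-then-upscale (mosaic) effect.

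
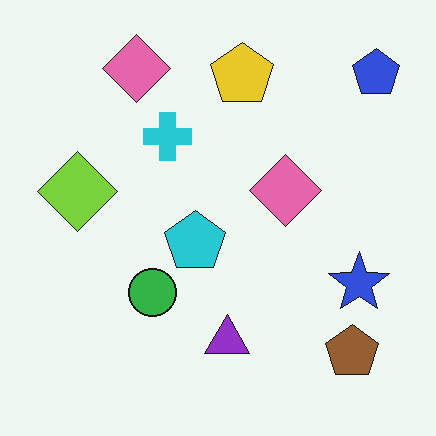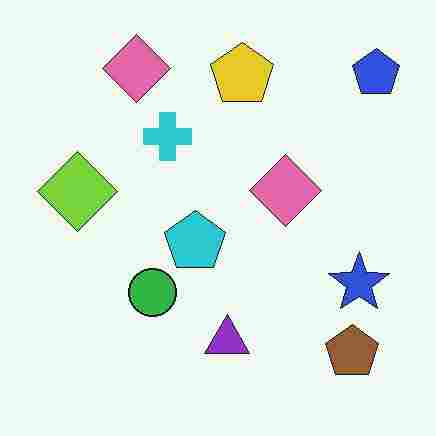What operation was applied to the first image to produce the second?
It was degraded with heavy JPEG compression.

Blocky 8×8 compression artifacts appear around shape edges and the flat background shows ringing — characteristic JPEG degradation.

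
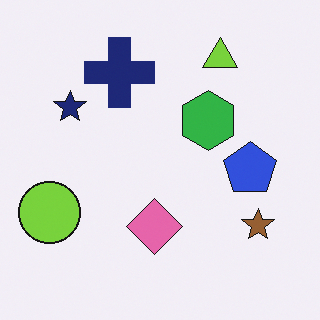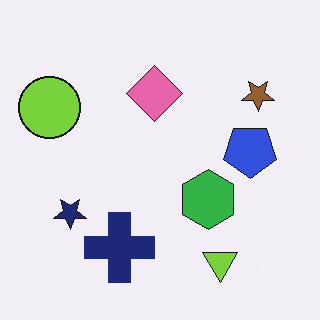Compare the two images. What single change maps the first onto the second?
The image was flipped vertically (top ↔ bottom).

The lime triangle is in the top-right of the first image and the bottom-right of the second — shapes on opposite sides of the horizontal midline have swapped in a mirror flip.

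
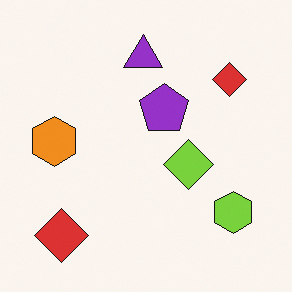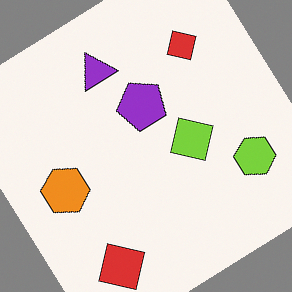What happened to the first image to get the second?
The image was rotated counter-clockwise by a large amount — several tens of degrees.

Every shape is tilted by the same angle and the image corners show triangular fill wedges — a whole-image rotation by a non-right angle.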